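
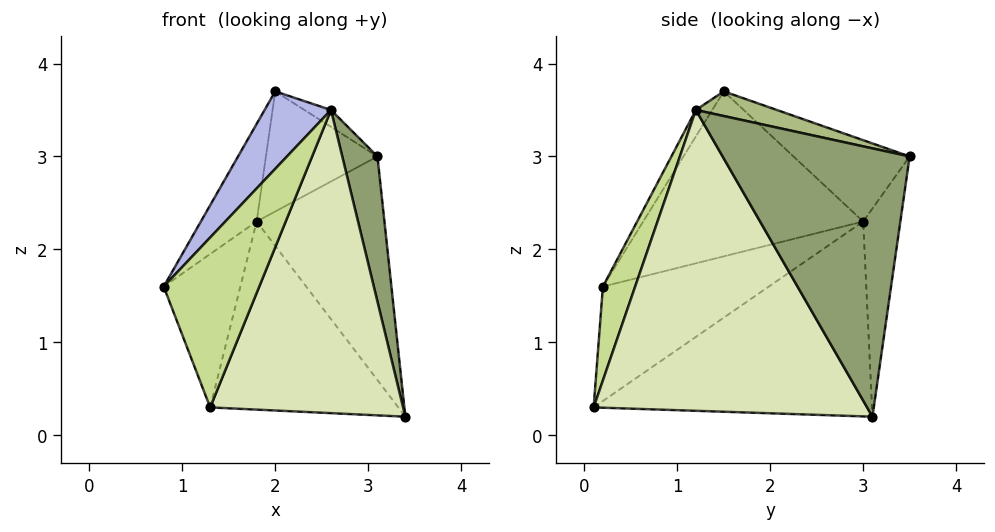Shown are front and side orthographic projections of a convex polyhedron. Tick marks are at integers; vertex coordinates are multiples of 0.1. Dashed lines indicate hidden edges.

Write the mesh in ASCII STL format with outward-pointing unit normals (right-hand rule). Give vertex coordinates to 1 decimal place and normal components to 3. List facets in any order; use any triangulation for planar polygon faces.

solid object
 facet normal -0.276 0.947 -0.165
  outer loop
   vertex 1.8 3.0 2.3
   vertex 3.1 3.5 3.0
   vertex 3.4 3.1 0.2
  endloop
 endfacet
 facet normal -0.899 0.228 0.373
  outer loop
   vertex 1.8 3.0 2.3
   vertex 0.8 0.2 1.6
   vertex 2.0 1.5 3.7
  endloop
 endfacet
 facet normal -0.551 0.529 0.645
  outer loop
   vertex 1.8 3.0 2.3
   vertex 2.0 1.5 3.7
   vertex 3.1 3.5 3.0
  endloop
 endfacet
 facet normal -0.193 -0.781 0.594
  outer loop
   vertex 2.6 1.2 3.5
   vertex 2.0 1.5 3.7
   vertex 0.8 0.2 1.6
  endloop
 endfacet
 facet normal 0.974 -0.183 0.131
  outer loop
   vertex 2.6 1.2 3.5
   vertex 3.4 3.1 0.2
   vertex 3.1 3.5 3.0
  endloop
 endfacet
 facet normal 0.368 0.121 0.922
  outer loop
   vertex 2.6 1.2 3.5
   vertex 3.1 3.5 3.0
   vertex 2.0 1.5 3.7
  endloop
 endfacet
 facet normal 0.314 -0.930 0.192
  outer loop
   vertex 1.3 0.1 0.3
   vertex 2.6 1.2 3.5
   vertex 0.8 0.2 1.6
  endloop
 endfacet
 facet normal 0.810 -0.571 -0.133
  outer loop
   vertex 1.3 0.1 0.3
   vertex 3.4 3.1 0.2
   vertex 2.6 1.2 3.5
  endloop
 endfacet
 facet normal -0.848 0.392 -0.356
  outer loop
   vertex 1.3 0.1 0.3
   vertex 0.8 0.2 1.6
   vertex 1.8 3.0 2.3
  endloop
 endfacet
 facet normal -0.709 0.479 -0.517
  outer loop
   vertex 1.3 0.1 0.3
   vertex 1.8 3.0 2.3
   vertex 3.4 3.1 0.2
  endloop
 endfacet
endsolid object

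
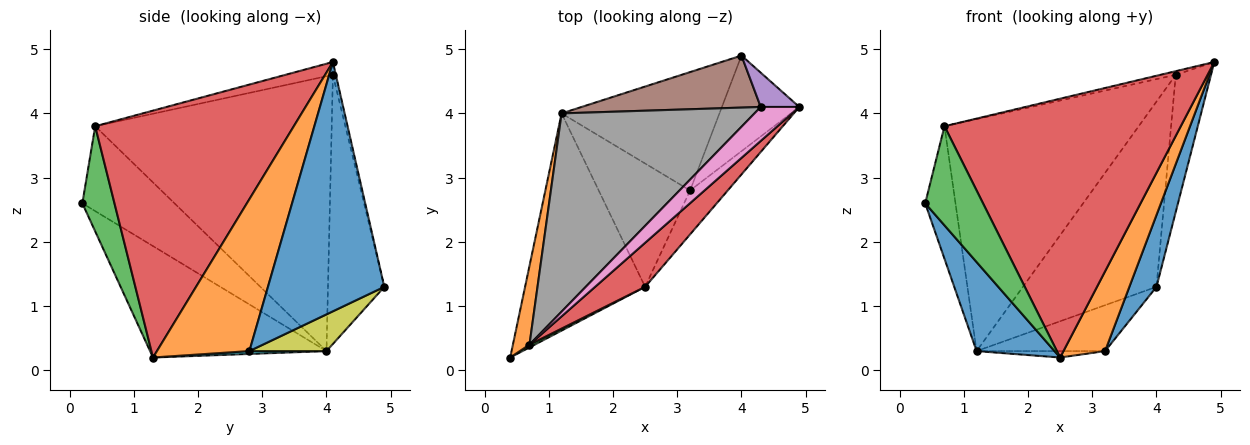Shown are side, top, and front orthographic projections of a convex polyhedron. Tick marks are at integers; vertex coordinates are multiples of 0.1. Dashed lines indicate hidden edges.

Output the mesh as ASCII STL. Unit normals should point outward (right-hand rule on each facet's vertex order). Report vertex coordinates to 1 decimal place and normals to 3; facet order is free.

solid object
 facet normal -0.652 -0.288 -0.702
  outer loop
   vertex 1.2 4.0 0.3
   vertex 2.5 1.3 0.2
   vertex 0.4 0.2 2.6
  endloop
 endfacet
 facet normal -0.934 0.307 0.182
  outer loop
   vertex 0.7 0.4 3.8
   vertex 1.2 4.0 0.3
   vertex 0.4 0.2 2.6
  endloop
 endfacet
 facet normal 0.485 -0.874 0.024
  outer loop
   vertex 0.7 0.4 3.8
   vertex 0.4 0.2 2.6
   vertex 2.5 1.3 0.2
  endloop
 endfacet
 facet normal 0.638 -0.759 0.129
  outer loop
   vertex 0.7 0.4 3.8
   vertex 2.5 1.3 0.2
   vertex 4.9 4.1 4.8
  endloop
 endfacet
 facet normal -0.081 0.967 0.242
  outer loop
   vertex 4.3 4.1 4.6
   vertex 4.9 4.1 4.8
   vertex 4.0 4.9 1.3
  endloop
 endfacet
 facet normal -0.376 0.892 0.250
  outer loop
   vertex 4.3 4.1 4.6
   vertex 4.0 4.9 1.3
   vertex 1.2 4.0 0.3
  endloop
 endfacet
 facet normal -0.315 0.102 0.944
  outer loop
   vertex 4.3 4.1 4.6
   vertex 0.7 0.4 3.8
   vertex 4.9 4.1 4.8
  endloop
 endfacet
 facet normal -0.679 0.558 0.477
  outer loop
   vertex 4.3 4.1 4.6
   vertex 1.2 4.0 0.3
   vertex 0.7 0.4 3.8
  endloop
 endfacet
 facet normal 0.212 0.353 -0.911
  outer loop
   vertex 3.2 2.8 0.3
   vertex 1.2 4.0 0.3
   vertex 4.0 4.9 1.3
  endloop
 endfacet
 facet normal 0.031 0.052 -0.998
  outer loop
   vertex 3.2 2.8 0.3
   vertex 2.5 1.3 0.2
   vertex 1.2 4.0 0.3
  endloop
 endfacet
 facet normal 0.932 -0.217 -0.289
  outer loop
   vertex 3.2 2.8 0.3
   vertex 4.0 4.9 1.3
   vertex 4.9 4.1 4.8
  endloop
 endfacet
 facet normal 0.889 -0.400 -0.220
  outer loop
   vertex 3.2 2.8 0.3
   vertex 4.9 4.1 4.8
   vertex 2.5 1.3 0.2
  endloop
 endfacet
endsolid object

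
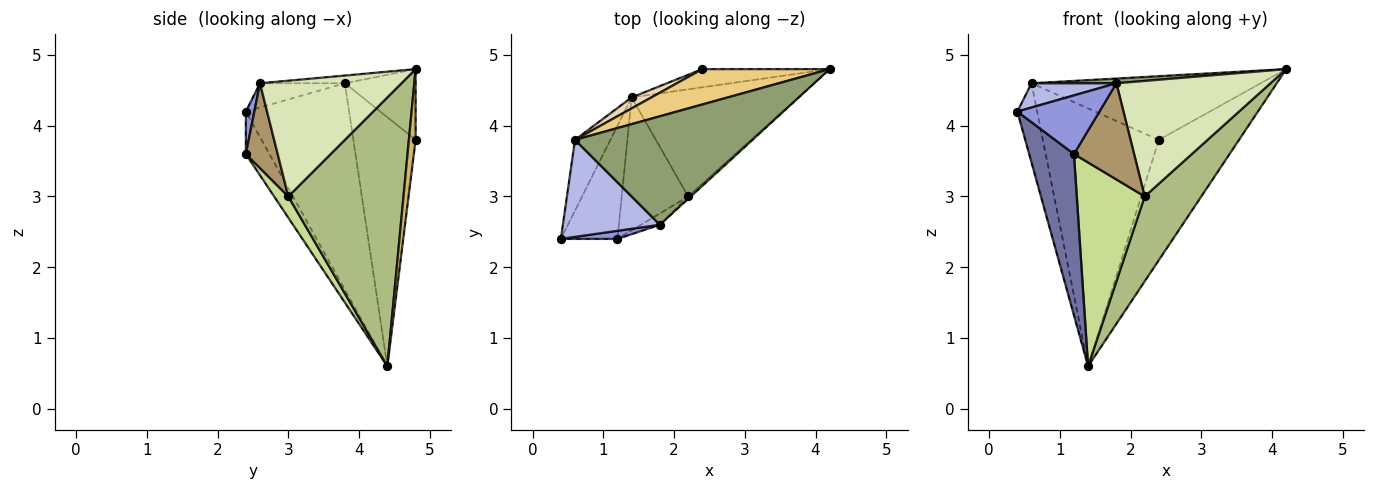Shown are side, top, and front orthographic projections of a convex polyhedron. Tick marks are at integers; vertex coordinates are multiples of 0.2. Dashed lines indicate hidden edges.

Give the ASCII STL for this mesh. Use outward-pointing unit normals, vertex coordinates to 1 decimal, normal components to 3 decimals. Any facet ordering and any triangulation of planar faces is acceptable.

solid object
 facet normal -0.396 -0.752 -0.528
  outer loop
   vertex 1.2 2.4 3.6
   vertex 0.4 2.4 4.2
   vertex 1.4 4.4 0.6
  endloop
 endfacet
 facet normal -0.969 0.186 -0.166
  outer loop
   vertex 0.6 3.8 4.6
   vertex 1.4 4.4 0.6
   vertex 0.4 2.4 4.2
  endloop
 endfacet
 facet normal 0.102 -0.985 0.136
  outer loop
   vertex 1.8 2.6 4.6
   vertex 0.4 2.4 4.2
   vertex 1.2 2.4 3.6
  endloop
 endfacet
 facet normal -0.236 -0.236 0.943
  outer loop
   vertex 1.8 2.6 4.6
   vertex 0.6 3.8 4.6
   vertex 0.4 2.4 4.2
  endloop
 endfacet
 facet normal -0.043 -0.043 0.998
  outer loop
   vertex 1.8 2.6 4.6
   vertex 4.2 4.8 4.8
   vertex 0.6 3.8 4.6
  endloop
 endfacet
 facet normal 0.784 -0.385 -0.486
  outer loop
   vertex 2.2 3.0 3.0
   vertex 1.4 4.4 0.6
   vertex 4.2 4.8 4.8
  endloop
 endfacet
 facet normal 0.172 -0.825 -0.538
  outer loop
   vertex 2.2 3.0 3.0
   vertex 1.2 2.4 3.6
   vertex 1.4 4.4 0.6
  endloop
 endfacet
 facet normal 0.676 -0.736 -0.015
  outer loop
   vertex 2.2 3.0 3.0
   vertex 4.2 4.8 4.8
   vertex 1.8 2.6 4.6
  endloop
 endfacet
 facet normal 0.465 -0.879 -0.103
  outer loop
   vertex 2.2 3.0 3.0
   vertex 1.8 2.6 4.6
   vertex 1.2 2.4 3.6
  endloop
 endfacet
 facet normal 0.083 0.985 -0.149
  outer loop
   vertex 2.4 4.8 3.8
   vertex 4.2 4.8 4.8
   vertex 1.4 4.4 0.6
  endloop
 endfacet
 facet normal -0.260 0.844 0.469
  outer loop
   vertex 2.4 4.8 3.8
   vertex 0.6 3.8 4.6
   vertex 4.2 4.8 4.8
  endloop
 endfacet
 facet normal -0.472 0.881 0.038
  outer loop
   vertex 2.4 4.8 3.8
   vertex 1.4 4.4 0.6
   vertex 0.6 3.8 4.6
  endloop
 endfacet
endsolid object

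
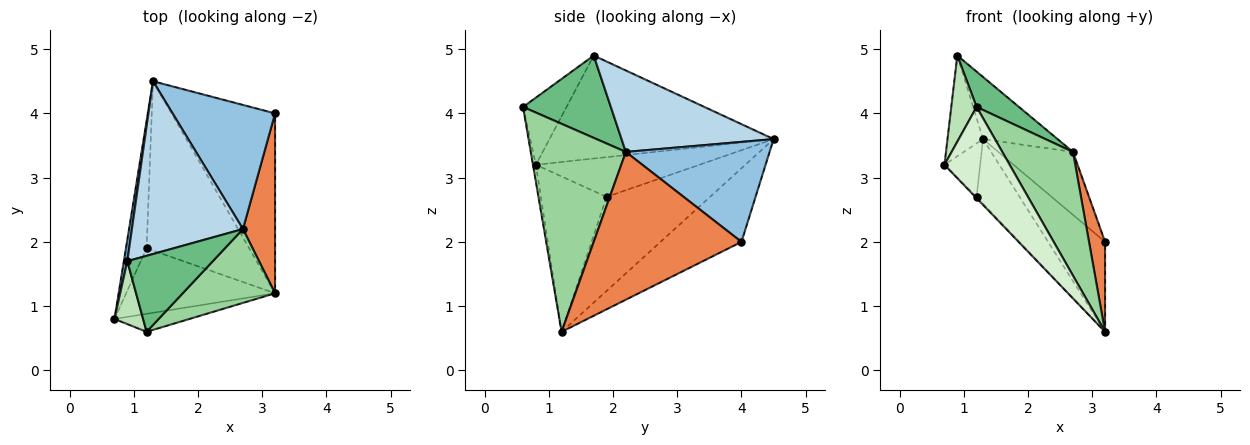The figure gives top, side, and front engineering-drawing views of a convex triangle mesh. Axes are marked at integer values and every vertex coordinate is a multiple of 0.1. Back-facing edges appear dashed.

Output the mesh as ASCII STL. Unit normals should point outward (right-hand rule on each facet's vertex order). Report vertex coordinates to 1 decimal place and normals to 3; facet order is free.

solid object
 facet normal -0.987 0.156 0.033
  outer loop
   vertex 0.9 1.7 4.9
   vertex 1.3 4.5 3.6
   vertex 0.7 0.8 3.2
  endloop
 endfacet
 facet normal 0.656 0.341 0.673
  outer loop
   vertex 2.7 2.2 3.4
   vertex 3.2 4.0 2.0
   vertex 1.3 4.5 3.6
  endloop
 endfacet
 facet normal 0.568 0.278 0.774
  outer loop
   vertex 2.7 2.2 3.4
   vertex 1.3 4.5 3.6
   vertex 0.9 1.7 4.9
  endloop
 endfacet
 facet normal -0.536 0.377 -0.755
  outer loop
   vertex 3.2 1.2 0.6
   vertex 1.3 4.5 3.6
   vertex 3.2 4.0 2.0
  endloop
 endfacet
 facet normal 0.972 -0.106 0.211
  outer loop
   vertex 3.2 1.2 0.6
   vertex 3.2 4.0 2.0
   vertex 2.7 2.2 3.4
  endloop
 endfacet
 facet normal -0.871 0.190 -0.453
  outer loop
   vertex 1.2 1.9 2.7
   vertex 0.7 0.8 3.2
   vertex 1.3 4.5 3.6
  endloop
 endfacet
 facet normal -0.722 0.014 -0.692
  outer loop
   vertex 1.2 1.9 2.7
   vertex 3.2 1.2 0.6
   vertex 0.7 0.8 3.2
  endloop
 endfacet
 facet normal -0.650 0.271 -0.710
  outer loop
   vertex 1.2 1.9 2.7
   vertex 1.3 4.5 3.6
   vertex 3.2 1.2 0.6
  endloop
 endfacet
 facet normal 0.658 -0.318 0.683
  outer loop
   vertex 1.2 0.6 4.1
   vertex 2.7 2.2 3.4
   vertex 0.9 1.7 4.9
  endloop
 endfacet
 facet normal 0.756 -0.562 0.336
  outer loop
   vertex 1.2 0.6 4.1
   vertex 3.2 1.2 0.6
   vertex 2.7 2.2 3.4
  endloop
 endfacet
 facet normal -0.811 -0.472 0.345
  outer loop
   vertex 1.2 0.6 4.1
   vertex 0.9 1.7 4.9
   vertex 0.7 0.8 3.2
  endloop
 endfacet
 facet normal -0.044 -0.980 -0.193
  outer loop
   vertex 1.2 0.6 4.1
   vertex 0.7 0.8 3.2
   vertex 3.2 1.2 0.6
  endloop
 endfacet
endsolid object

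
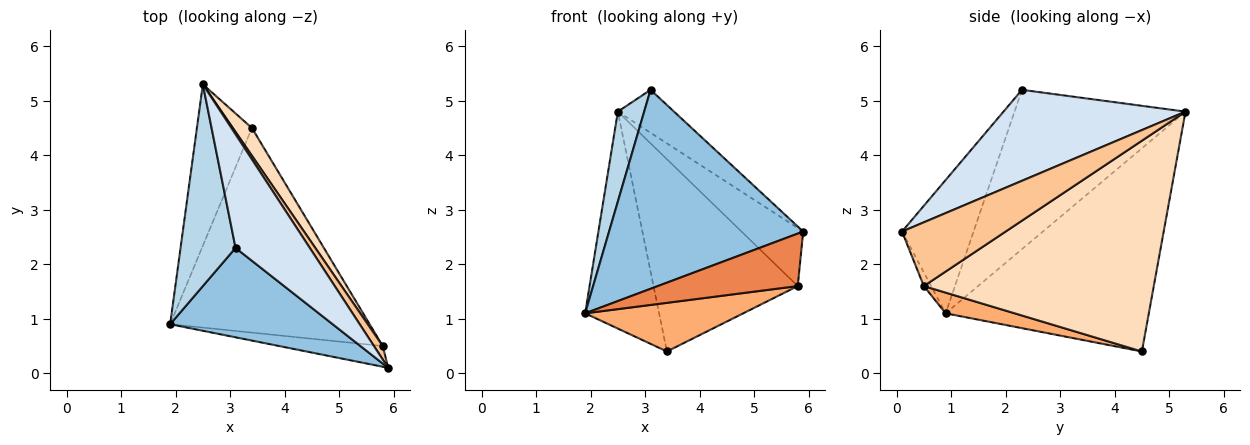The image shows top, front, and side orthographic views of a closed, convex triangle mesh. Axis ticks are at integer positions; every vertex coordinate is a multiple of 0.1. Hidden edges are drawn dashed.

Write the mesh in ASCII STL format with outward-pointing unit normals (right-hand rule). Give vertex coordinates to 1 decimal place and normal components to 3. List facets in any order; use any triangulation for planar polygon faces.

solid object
 facet normal -0.911 0.332 -0.247
  outer loop
   vertex 3.4 4.5 0.4
   vertex 1.9 0.9 1.1
   vertex 2.5 5.3 4.8
  endloop
 endfacet
 facet normal -0.319 -0.865 0.388
  outer loop
   vertex 3.1 2.3 5.2
   vertex 1.9 0.9 1.1
   vertex 5.9 0.1 2.6
  endloop
 endfacet
 facet normal -0.935 -0.144 0.323
  outer loop
   vertex 3.1 2.3 5.2
   vertex 2.5 5.3 4.8
   vertex 1.9 0.9 1.1
  endloop
 endfacet
 facet normal 0.754 0.233 0.615
  outer loop
   vertex 3.1 2.3 5.2
   vertex 5.9 0.1 2.6
   vertex 2.5 5.3 4.8
  endloop
 endfacet
 facet normal -0.048 -0.929 -0.367
  outer loop
   vertex 5.8 0.5 1.6
   vertex 5.9 0.1 2.6
   vertex 1.9 0.9 1.1
  endloop
 endfacet
 facet normal 0.100 -0.230 -0.968
  outer loop
   vertex 5.8 0.5 1.6
   vertex 1.9 0.9 1.1
   vertex 3.4 4.5 0.4
  endloop
 endfacet
 facet normal 0.853 0.508 0.118
  outer loop
   vertex 5.8 0.5 1.6
   vertex 2.5 5.3 4.8
   vertex 5.9 0.1 2.6
  endloop
 endfacet
 facet normal 0.845 0.530 0.076
  outer loop
   vertex 5.8 0.5 1.6
   vertex 3.4 4.5 0.4
   vertex 2.5 5.3 4.8
  endloop
 endfacet
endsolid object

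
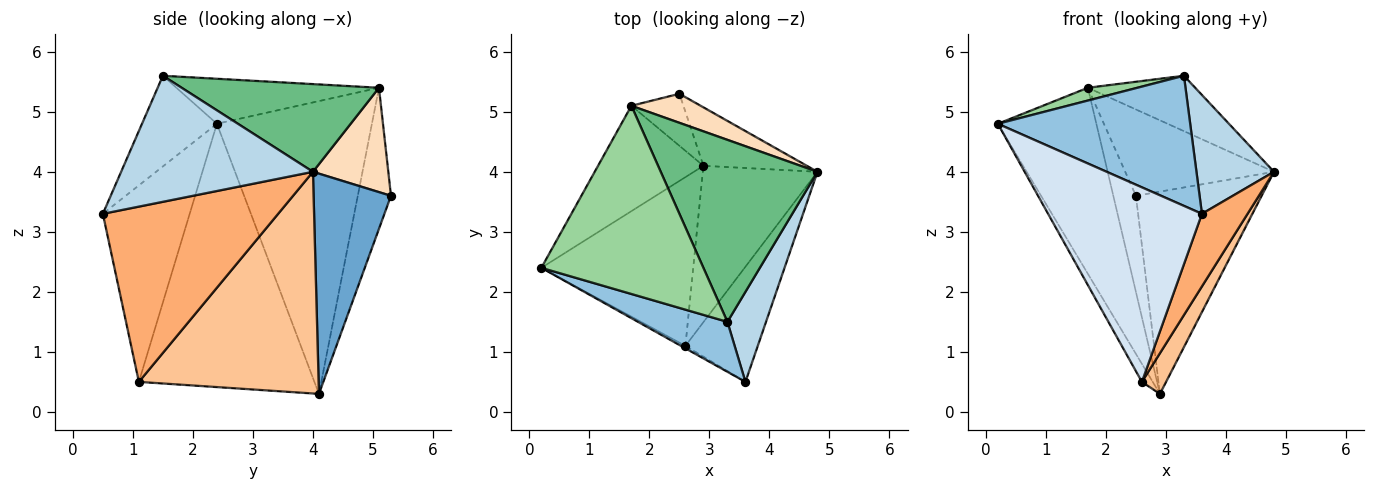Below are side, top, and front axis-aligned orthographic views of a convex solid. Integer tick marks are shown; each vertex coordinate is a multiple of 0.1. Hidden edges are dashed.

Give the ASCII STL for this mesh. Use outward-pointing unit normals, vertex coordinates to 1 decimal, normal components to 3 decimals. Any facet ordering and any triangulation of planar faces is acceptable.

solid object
 facet normal 0.509 0.827 -0.239
  outer loop
   vertex 2.5 5.3 3.6
   vertex 4.8 4.0 4.0
   vertex 2.9 4.1 0.3
  endloop
 endfacet
 facet normal -0.342 -0.877 0.337
  outer loop
   vertex 3.3 1.5 5.6
   vertex 0.2 2.4 4.8
   vertex 3.6 0.5 3.3
  endloop
 endfacet
 facet normal 0.892 -0.360 0.273
  outer loop
   vertex 3.3 1.5 5.6
   vertex 3.6 0.5 3.3
   vertex 4.8 4.0 4.0
  endloop
 endfacet
 facet normal -0.492 -0.871 -0.011
  outer loop
   vertex 2.6 1.1 0.5
   vertex 3.6 0.5 3.3
   vertex 0.2 2.4 4.8
  endloop
 endfacet
 facet normal -0.865 0.053 -0.499
  outer loop
   vertex 2.6 1.1 0.5
   vertex 0.2 2.4 4.8
   vertex 2.9 4.1 0.3
  endloop
 endfacet
 facet normal 0.899 -0.234 -0.371
  outer loop
   vertex 2.6 1.1 0.5
   vertex 4.8 4.0 4.0
   vertex 3.6 0.5 3.3
  endloop
 endfacet
 facet normal 0.882 -0.119 -0.456
  outer loop
   vertex 2.6 1.1 0.5
   vertex 2.9 4.1 0.3
   vertex 4.8 4.0 4.0
  endloop
 endfacet
 facet normal 0.433 0.854 0.287
  outer loop
   vertex 1.7 5.1 5.4
   vertex 4.8 4.0 4.0
   vertex 2.5 5.3 3.6
  endloop
 endfacet
 facet normal 0.472 0.257 0.843
  outer loop
   vertex 1.7 5.1 5.4
   vertex 3.3 1.5 5.6
   vertex 4.8 4.0 4.0
  endloop
 endfacet
 facet normal -0.267 -0.065 0.961
  outer loop
   vertex 1.7 5.1 5.4
   vertex 0.2 2.4 4.8
   vertex 3.3 1.5 5.6
  endloop
 endfacet
 facet normal -0.808 0.513 -0.291
  outer loop
   vertex 1.7 5.1 5.4
   vertex 2.9 4.1 0.3
   vertex 0.2 2.4 4.8
  endloop
 endfacet
 facet normal -0.791 0.538 -0.292
  outer loop
   vertex 1.7 5.1 5.4
   vertex 2.5 5.3 3.6
   vertex 2.9 4.1 0.3
  endloop
 endfacet
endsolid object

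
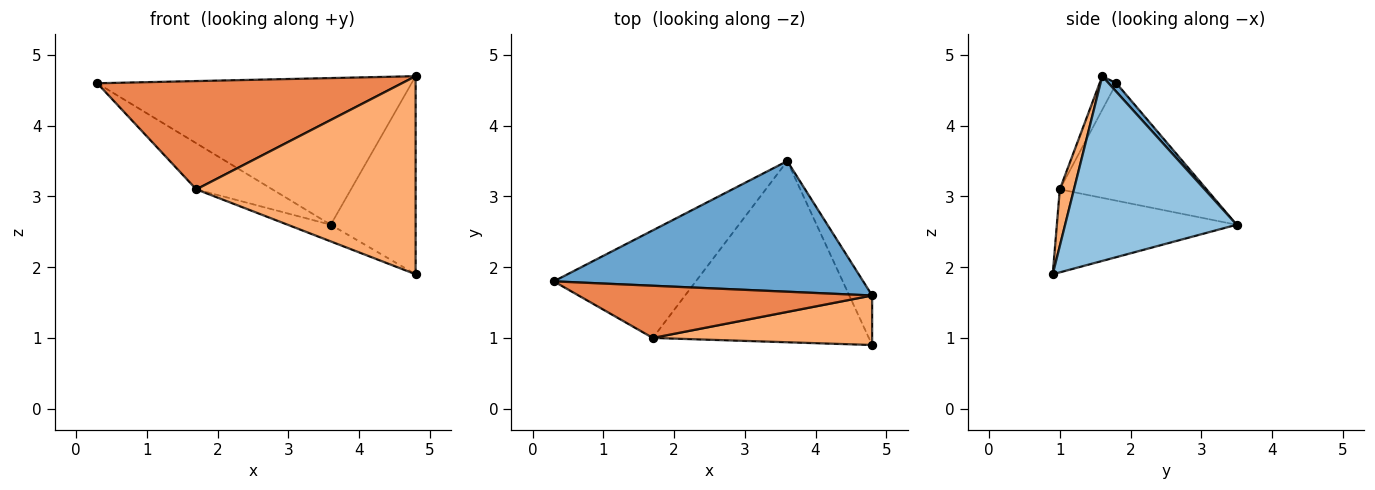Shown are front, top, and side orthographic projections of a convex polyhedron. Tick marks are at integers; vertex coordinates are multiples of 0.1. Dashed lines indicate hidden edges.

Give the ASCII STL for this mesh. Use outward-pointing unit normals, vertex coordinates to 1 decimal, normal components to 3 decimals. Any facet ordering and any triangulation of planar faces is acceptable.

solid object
 facet normal 0.018 0.747 0.665
  outer loop
   vertex 4.8 1.6 4.7
   vertex 3.6 3.5 2.6
   vertex 0.3 1.8 4.6
  endloop
 endfacet
 facet normal 0.891 0.441 -0.110
  outer loop
   vertex 4.8 1.6 4.7
   vertex 4.8 0.9 1.9
   vertex 3.6 3.5 2.6
  endloop
 endfacet
 facet normal -0.605 0.313 -0.732
  outer loop
   vertex 1.7 1.0 3.1
   vertex 0.3 1.8 4.6
   vertex 3.6 3.5 2.6
  endloop
 endfacet
 facet normal -0.357 0.086 -0.930
  outer loop
   vertex 1.7 1.0 3.1
   vertex 3.6 3.5 2.6
   vertex 4.8 0.9 1.9
  endloop
 endfacet
 facet normal -0.050 -0.900 0.434
  outer loop
   vertex 1.7 1.0 3.1
   vertex 4.8 1.6 4.7
   vertex 0.3 1.8 4.6
  endloop
 endfacet
 facet normal 0.062 -0.968 0.242
  outer loop
   vertex 1.7 1.0 3.1
   vertex 4.8 0.9 1.9
   vertex 4.8 1.6 4.7
  endloop
 endfacet
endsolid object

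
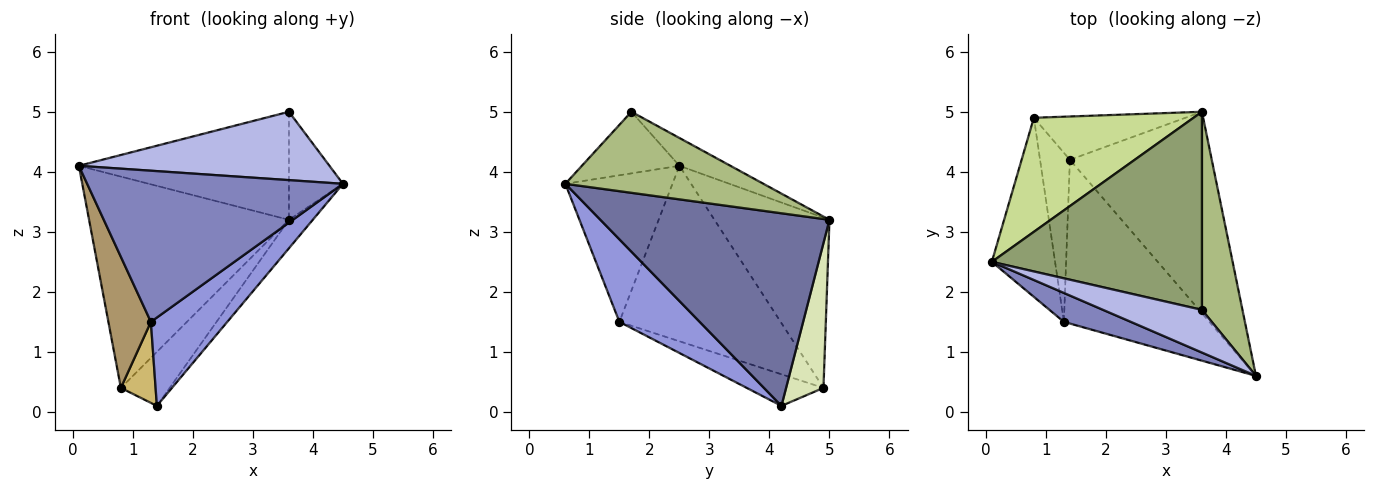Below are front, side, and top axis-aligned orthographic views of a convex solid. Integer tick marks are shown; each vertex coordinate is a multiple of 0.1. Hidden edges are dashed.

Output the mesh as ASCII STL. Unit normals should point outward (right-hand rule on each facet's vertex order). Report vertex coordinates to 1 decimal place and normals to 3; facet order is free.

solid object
 facet normal 0.802 0.084 -0.591
  outer loop
   vertex 1.4 4.2 0.1
   vertex 3.6 5.0 3.2
   vertex 4.5 0.6 3.8
  endloop
 endfacet
 facet normal -0.380 -0.908 0.174
  outer loop
   vertex 1.3 1.5 1.5
   vertex 4.5 0.6 3.8
   vertex 0.1 2.5 4.1
  endloop
 endfacet
 facet normal 0.447 -0.425 -0.787
  outer loop
   vertex 1.3 1.5 1.5
   vertex 1.4 4.2 0.1
   vertex 4.5 0.6 3.8
  endloop
 endfacet
 facet normal -0.313 -0.805 0.503
  outer loop
   vertex 3.6 1.7 5.0
   vertex 0.1 2.5 4.1
   vertex 4.5 0.6 3.8
  endloop
 endfacet
 facet normal -0.116 0.476 0.872
  outer loop
   vertex 3.6 1.7 5.0
   vertex 3.6 5.0 3.2
   vertex 0.1 2.5 4.1
  endloop
 endfacet
 facet normal 0.869 0.237 0.434
  outer loop
   vertex 3.6 1.7 5.0
   vertex 4.5 0.6 3.8
   vertex 3.6 5.0 3.2
  endloop
 endfacet
 facet normal -0.452 0.785 0.424
  outer loop
   vertex 0.8 4.9 0.4
   vertex 0.1 2.5 4.1
   vertex 3.6 5.0 3.2
  endloop
 endfacet
 facet normal 0.513 0.670 -0.537
  outer loop
   vertex 0.8 4.9 0.4
   vertex 3.6 5.0 3.2
   vertex 1.4 4.2 0.1
  endloop
 endfacet
 facet normal -0.913 -0.241 -0.329
  outer loop
   vertex 0.8 4.9 0.4
   vertex 1.3 1.5 1.5
   vertex 0.1 2.5 4.1
  endloop
 endfacet
 facet normal -0.691 -0.313 -0.652
  outer loop
   vertex 0.8 4.9 0.4
   vertex 1.4 4.2 0.1
   vertex 1.3 1.5 1.5
  endloop
 endfacet
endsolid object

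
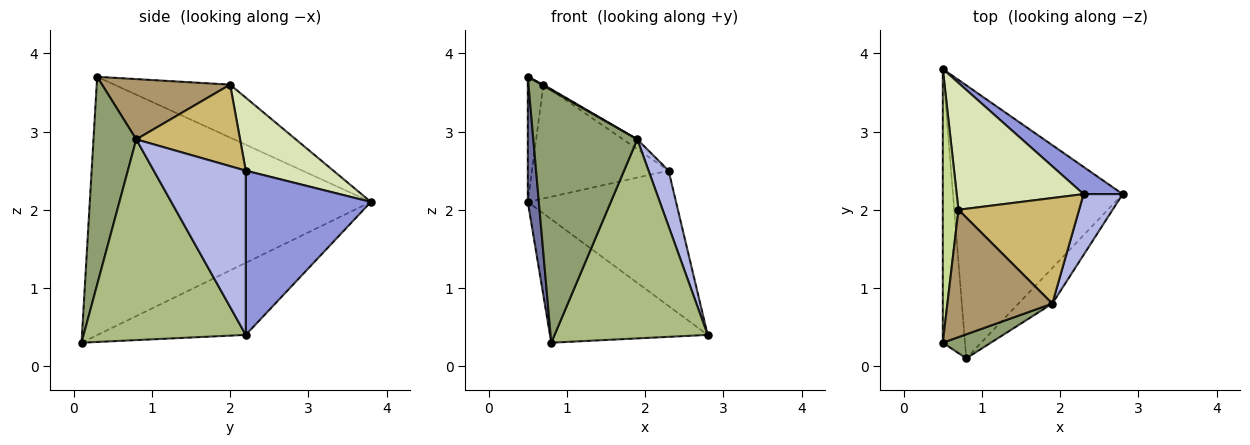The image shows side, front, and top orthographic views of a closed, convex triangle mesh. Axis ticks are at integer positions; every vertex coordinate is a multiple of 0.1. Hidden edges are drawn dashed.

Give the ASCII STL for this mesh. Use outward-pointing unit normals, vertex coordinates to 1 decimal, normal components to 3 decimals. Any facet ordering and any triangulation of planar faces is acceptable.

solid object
 facet normal -0.996 -0.039 -0.086
  outer loop
   vertex 0.8 0.1 0.3
   vertex 0.5 0.3 3.7
   vertex 0.5 3.8 2.1
  endloop
 endfacet
 facet normal -0.361 0.384 -0.850
  outer loop
   vertex 0.8 0.1 0.3
   vertex 0.5 3.8 2.1
   vertex 2.8 2.2 0.4
  endloop
 endfacet
 facet normal 0.638 0.755 0.152
  outer loop
   vertex 2.3 2.2 2.5
   vertex 2.8 2.2 0.4
   vertex 0.5 3.8 2.1
  endloop
 endfacet
 facet normal 0.952 -0.207 0.227
  outer loop
   vertex 1.9 0.8 2.9
   vertex 2.8 2.2 0.4
   vertex 2.3 2.2 2.5
  endloop
 endfacet
 facet normal 0.379 -0.921 0.088
  outer loop
   vertex 1.9 0.8 2.9
   vertex 0.5 0.3 3.7
   vertex 0.8 0.1 0.3
  endloop
 endfacet
 facet normal 0.722 -0.681 -0.122
  outer loop
   vertex 1.9 0.8 2.9
   vertex 0.8 0.1 0.3
   vertex 2.8 2.2 0.4
  endloop
 endfacet
 facet normal -0.951 0.128 0.281
  outer loop
   vertex 0.7 2.0 3.6
   vertex 0.5 3.8 2.1
   vertex 0.5 0.3 3.7
  endloop
 endfacet
 facet normal 0.394 0.614 0.684
  outer loop
   vertex 0.7 2.0 3.6
   vertex 2.3 2.2 2.5
   vertex 0.5 3.8 2.1
  endloop
 endfacet
 facet normal 0.498 -0.008 0.867
  outer loop
   vertex 0.7 2.0 3.6
   vertex 0.5 0.3 3.7
   vertex 1.9 0.8 2.9
  endloop
 endfacet
 facet normal 0.558 0.076 0.826
  outer loop
   vertex 0.7 2.0 3.6
   vertex 1.9 0.8 2.9
   vertex 2.3 2.2 2.5
  endloop
 endfacet
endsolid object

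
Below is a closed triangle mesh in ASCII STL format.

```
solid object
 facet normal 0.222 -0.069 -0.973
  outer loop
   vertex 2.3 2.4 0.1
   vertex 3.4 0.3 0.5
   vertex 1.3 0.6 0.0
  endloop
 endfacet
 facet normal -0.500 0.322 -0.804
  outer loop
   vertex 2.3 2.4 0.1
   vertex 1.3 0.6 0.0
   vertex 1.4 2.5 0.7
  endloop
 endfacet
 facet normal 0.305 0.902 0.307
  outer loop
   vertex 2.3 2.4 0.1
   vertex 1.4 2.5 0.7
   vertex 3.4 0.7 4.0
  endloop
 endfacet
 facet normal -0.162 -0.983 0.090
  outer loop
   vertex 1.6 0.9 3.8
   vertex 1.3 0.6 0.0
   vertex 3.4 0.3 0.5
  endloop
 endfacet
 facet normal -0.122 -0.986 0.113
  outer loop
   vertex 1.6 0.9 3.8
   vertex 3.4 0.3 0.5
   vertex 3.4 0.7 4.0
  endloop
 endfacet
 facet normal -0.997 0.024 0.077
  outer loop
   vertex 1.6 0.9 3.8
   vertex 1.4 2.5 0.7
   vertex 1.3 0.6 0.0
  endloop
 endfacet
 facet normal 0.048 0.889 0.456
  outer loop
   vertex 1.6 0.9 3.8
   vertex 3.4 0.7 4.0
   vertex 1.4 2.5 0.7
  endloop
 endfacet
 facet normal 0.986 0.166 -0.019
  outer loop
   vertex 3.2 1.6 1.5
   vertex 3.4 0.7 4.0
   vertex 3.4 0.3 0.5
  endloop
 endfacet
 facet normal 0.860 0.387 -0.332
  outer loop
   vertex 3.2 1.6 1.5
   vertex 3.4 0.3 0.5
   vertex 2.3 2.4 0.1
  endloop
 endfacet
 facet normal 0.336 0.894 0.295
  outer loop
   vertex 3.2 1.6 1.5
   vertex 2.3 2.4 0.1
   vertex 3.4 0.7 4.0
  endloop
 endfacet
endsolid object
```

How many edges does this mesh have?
15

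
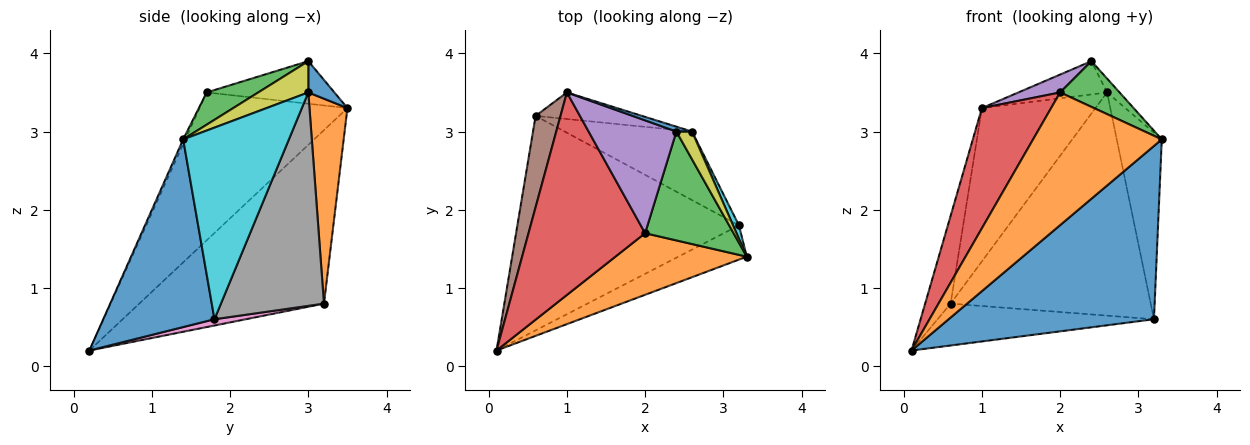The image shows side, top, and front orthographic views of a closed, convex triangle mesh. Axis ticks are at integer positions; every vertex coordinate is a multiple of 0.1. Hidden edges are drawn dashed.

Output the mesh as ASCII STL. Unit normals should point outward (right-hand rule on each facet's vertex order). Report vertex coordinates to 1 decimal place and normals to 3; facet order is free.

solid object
 facet normal 0.469 -0.866 -0.171
  outer loop
   vertex 3.2 1.8 0.6
   vertex 3.3 1.4 2.9
   vertex 0.1 0.2 0.2
  endloop
 endfacet
 facet normal -0.015 -0.907 0.421
  outer loop
   vertex 2.0 1.7 3.5
   vertex 0.1 0.2 0.2
   vertex 3.3 1.4 2.9
  endloop
 endfacet
 facet normal 0.319 -0.367 0.874
  outer loop
   vertex 2.0 1.7 3.5
   vertex 3.3 1.4 2.9
   vertex 2.4 3.0 3.9
  endloop
 endfacet
 facet normal -0.737 -0.345 0.581
  outer loop
   vertex 2.0 1.7 3.5
   vertex 1.0 3.5 3.3
   vertex 0.1 0.2 0.2
  endloop
 endfacet
 facet normal -0.432 -0.141 0.891
  outer loop
   vertex 2.0 1.7 3.5
   vertex 2.4 3.0 3.9
   vertex 1.0 3.5 3.3
  endloop
 endfacet
 facet normal -0.981 0.135 0.141
  outer loop
   vertex 0.6 3.2 0.8
   vertex 0.1 0.2 0.2
   vertex 1.0 3.5 3.3
  endloop
 endfacet
 facet normal 0.028 0.192 -0.981
  outer loop
   vertex 0.6 3.2 0.8
   vertex 3.2 1.8 0.6
   vertex 0.1 0.2 0.2
  endloop
 endfacet
 facet normal 0.442 0.858 -0.264
  outer loop
   vertex 2.6 3.0 3.5
   vertex 3.2 1.8 0.6
   vertex 0.6 3.2 0.8
  endloop
 endfacet
 facet normal 0.873 0.218 0.436
  outer loop
   vertex 2.6 3.0 3.5
   vertex 2.4 3.0 3.9
   vertex 3.3 1.4 2.9
  endloop
 endfacet
 facet normal 0.920 0.392 0.028
  outer loop
   vertex 2.6 3.0 3.5
   vertex 3.3 1.4 2.9
   vertex 3.2 1.8 0.6
  endloop
 endfacet
 facet normal 0.279 0.950 0.140
  outer loop
   vertex 2.6 3.0 3.5
   vertex 1.0 3.5 3.3
   vertex 2.4 3.0 3.9
  endloop
 endfacet
 facet normal 0.313 0.936 -0.162
  outer loop
   vertex 2.6 3.0 3.5
   vertex 0.6 3.2 0.8
   vertex 1.0 3.5 3.3
  endloop
 endfacet
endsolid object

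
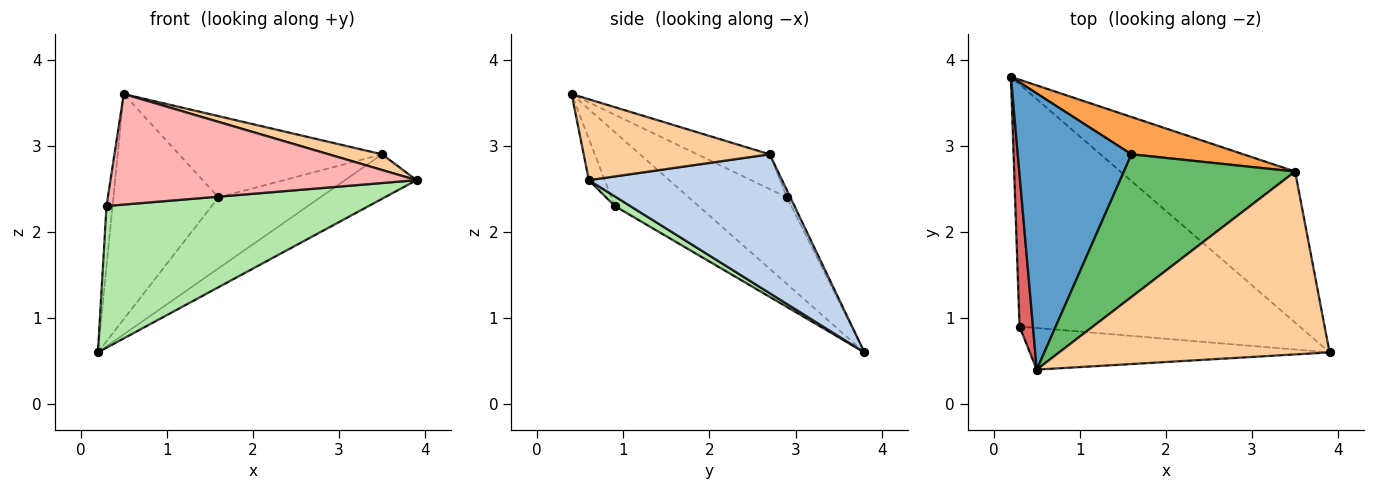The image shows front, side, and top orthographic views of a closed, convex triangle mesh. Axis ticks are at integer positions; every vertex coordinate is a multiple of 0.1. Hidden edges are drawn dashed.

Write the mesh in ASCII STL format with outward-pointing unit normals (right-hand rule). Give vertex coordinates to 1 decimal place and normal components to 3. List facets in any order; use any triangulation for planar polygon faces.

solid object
 facet normal -0.508 0.544 0.667
  outer loop
   vertex 1.6 2.9 2.4
   vertex 0.2 3.8 0.6
   vertex 0.5 0.4 3.6
  endloop
 endfacet
 facet normal 0.606 0.224 -0.763
  outer loop
   vertex 3.5 2.7 2.9
   vertex 3.9 0.6 2.6
   vertex 0.2 3.8 0.6
  endloop
 endfacet
 facet normal -0.029 0.885 0.465
  outer loop
   vertex 3.5 2.7 2.9
   vertex 0.2 3.8 0.6
   vertex 1.6 2.9 2.4
  endloop
 endfacet
 facet normal 0.286 -0.082 0.955
  outer loop
   vertex 3.5 2.7 2.9
   vertex 0.5 0.4 3.6
   vertex 3.9 0.6 2.6
  endloop
 endfacet
 facet normal -0.174 0.487 0.856
  outer loop
   vertex 3.5 2.7 2.9
   vertex 1.6 2.9 2.4
   vertex 0.5 0.4 3.6
  endloop
 endfacet
 facet normal 0.030 -0.505 -0.863
  outer loop
   vertex 0.3 0.9 2.3
   vertex 0.2 3.8 0.6
   vertex 3.9 0.6 2.6
  endloop
 endfacet
 facet normal -0.981 0.071 0.178
  outer loop
   vertex 0.3 0.9 2.3
   vertex 0.5 0.4 3.6
   vertex 0.2 3.8 0.6
  endloop
 endfacet
 facet normal -0.049 -0.935 -0.352
  outer loop
   vertex 0.3 0.9 2.3
   vertex 3.9 0.6 2.6
   vertex 0.5 0.4 3.6
  endloop
 endfacet
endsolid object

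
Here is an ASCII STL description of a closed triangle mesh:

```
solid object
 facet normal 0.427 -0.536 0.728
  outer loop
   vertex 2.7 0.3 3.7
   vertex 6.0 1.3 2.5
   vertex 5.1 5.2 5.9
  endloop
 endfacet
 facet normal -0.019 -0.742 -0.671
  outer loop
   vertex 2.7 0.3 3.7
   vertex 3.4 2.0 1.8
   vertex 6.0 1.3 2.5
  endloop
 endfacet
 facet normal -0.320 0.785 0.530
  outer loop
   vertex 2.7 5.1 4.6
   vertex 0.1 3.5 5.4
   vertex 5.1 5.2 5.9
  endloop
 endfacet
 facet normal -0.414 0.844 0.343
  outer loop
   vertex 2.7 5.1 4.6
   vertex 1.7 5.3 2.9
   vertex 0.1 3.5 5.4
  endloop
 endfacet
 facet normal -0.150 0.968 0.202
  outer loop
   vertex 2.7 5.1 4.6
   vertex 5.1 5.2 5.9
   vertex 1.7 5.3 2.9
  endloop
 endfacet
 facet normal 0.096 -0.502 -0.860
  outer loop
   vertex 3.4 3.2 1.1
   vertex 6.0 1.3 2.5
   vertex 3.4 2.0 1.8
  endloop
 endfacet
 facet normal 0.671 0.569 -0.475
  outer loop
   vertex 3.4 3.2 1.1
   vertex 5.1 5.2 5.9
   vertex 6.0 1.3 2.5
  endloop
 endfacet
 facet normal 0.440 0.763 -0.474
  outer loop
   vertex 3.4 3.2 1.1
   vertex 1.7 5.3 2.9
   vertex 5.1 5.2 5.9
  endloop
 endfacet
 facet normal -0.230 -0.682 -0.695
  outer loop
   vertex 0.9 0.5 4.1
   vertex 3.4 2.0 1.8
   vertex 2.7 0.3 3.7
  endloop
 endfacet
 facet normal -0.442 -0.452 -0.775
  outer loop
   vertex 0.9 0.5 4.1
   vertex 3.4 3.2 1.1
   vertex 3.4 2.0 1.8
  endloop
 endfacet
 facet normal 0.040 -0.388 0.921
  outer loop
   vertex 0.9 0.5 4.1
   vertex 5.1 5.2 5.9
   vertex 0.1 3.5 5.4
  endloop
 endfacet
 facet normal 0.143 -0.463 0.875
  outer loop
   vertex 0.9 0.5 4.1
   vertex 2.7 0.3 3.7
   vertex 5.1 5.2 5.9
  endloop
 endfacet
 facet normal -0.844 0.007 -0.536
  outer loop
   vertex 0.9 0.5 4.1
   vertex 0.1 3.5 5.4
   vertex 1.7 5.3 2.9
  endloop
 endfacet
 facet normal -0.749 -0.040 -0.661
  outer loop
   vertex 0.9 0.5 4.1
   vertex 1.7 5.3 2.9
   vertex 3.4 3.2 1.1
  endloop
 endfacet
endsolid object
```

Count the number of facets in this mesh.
14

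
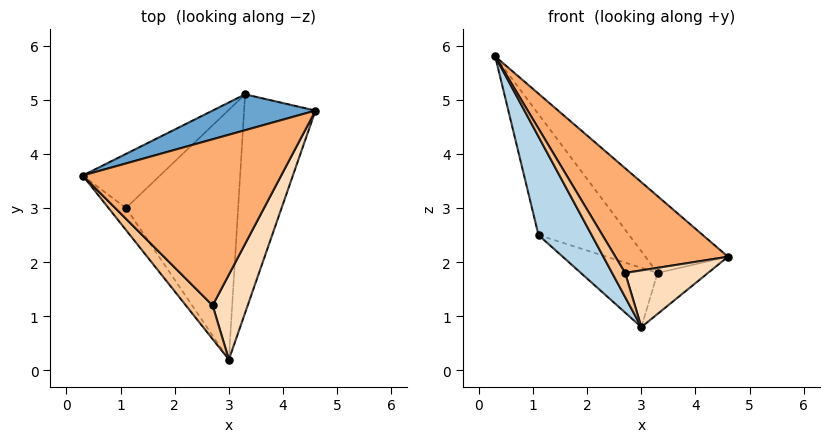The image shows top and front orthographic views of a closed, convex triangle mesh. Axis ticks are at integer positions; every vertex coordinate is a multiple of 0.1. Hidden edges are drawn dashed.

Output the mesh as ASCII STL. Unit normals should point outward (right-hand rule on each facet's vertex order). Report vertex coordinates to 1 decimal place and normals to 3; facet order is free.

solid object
 facet normal 0.111 0.900 0.421
  outer loop
   vertex 3.3 5.1 1.8
   vertex 0.3 3.6 5.8
   vertex 4.6 4.8 2.1
  endloop
 endfacet
 facet normal 0.260 0.178 -0.949
  outer loop
   vertex 3.3 5.1 1.8
   vertex 4.6 4.8 2.1
   vertex 3.0 0.2 0.8
  endloop
 endfacet
 facet normal -0.853 -0.509 -0.114
  outer loop
   vertex 1.1 3.0 2.5
   vertex 3.0 0.2 0.8
   vertex 0.3 3.6 5.8
  endloop
 endfacet
 facet normal -0.708 0.645 -0.289
  outer loop
   vertex 1.1 3.0 2.5
   vertex 0.3 3.6 5.8
   vertex 3.3 5.1 1.8
  endloop
 endfacet
 facet normal -0.468 0.204 -0.860
  outer loop
   vertex 1.1 3.0 2.5
   vertex 3.3 5.1 1.8
   vertex 3.0 0.2 0.8
  endloop
 endfacet
 facet normal 0.659 -0.401 0.636
  outer loop
   vertex 2.7 1.2 1.8
   vertex 4.6 4.8 2.1
   vertex 0.3 3.6 5.8
  endloop
 endfacet
 facet normal 0.613 -0.459 0.643
  outer loop
   vertex 2.7 1.2 1.8
   vertex 0.3 3.6 5.8
   vertex 3.0 0.2 0.8
  endloop
 endfacet
 facet normal 0.677 -0.409 0.612
  outer loop
   vertex 2.7 1.2 1.8
   vertex 3.0 0.2 0.8
   vertex 4.6 4.8 2.1
  endloop
 endfacet
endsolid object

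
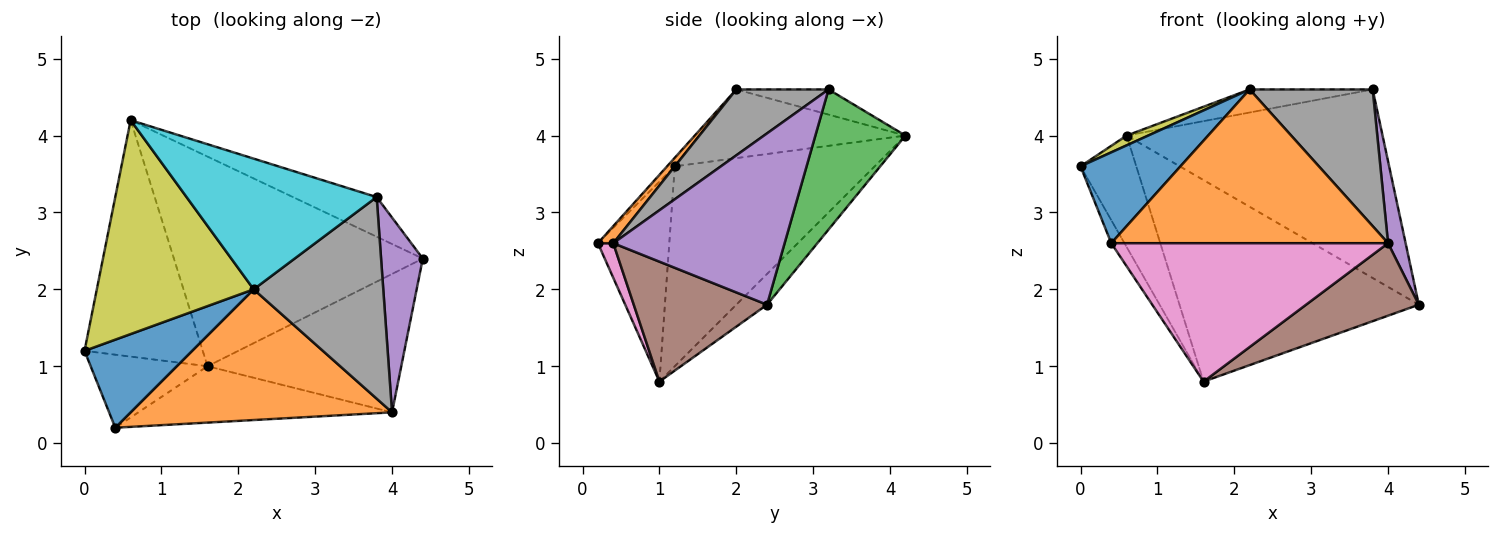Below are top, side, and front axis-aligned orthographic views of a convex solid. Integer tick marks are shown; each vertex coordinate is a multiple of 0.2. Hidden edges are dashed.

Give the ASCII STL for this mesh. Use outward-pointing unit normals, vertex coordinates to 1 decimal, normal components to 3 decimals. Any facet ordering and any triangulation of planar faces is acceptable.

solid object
 facet normal -0.837 0.233 -0.495
  outer loop
   vertex 1.6 1.0 0.8
   vertex 0.0 1.2 3.6
   vertex 0.6 4.2 4.0
  endloop
 endfacet
 facet normal -0.089 0.690 -0.718
  outer loop
   vertex 1.6 1.0 0.8
   vertex 0.6 4.2 4.0
   vertex 4.4 2.4 1.8
  endloop
 endfacet
 facet normal 0.326 0.925 -0.195
  outer loop
   vertex 3.8 3.2 4.6
   vertex 4.4 2.4 1.8
   vertex 0.6 4.2 4.0
  endloop
 endfacet
 facet normal -0.853 0.157 -0.498
  outer loop
   vertex 0.4 0.2 2.6
   vertex 0.0 1.2 3.6
   vertex 1.6 1.0 0.8
  endloop
 endfacet
 facet normal 0.967 -0.099 0.236
  outer loop
   vertex 4.0 0.4 2.6
   vertex 4.4 2.4 1.8
   vertex 3.8 3.2 4.6
  endloop
 endfacet
 facet normal 0.481 -0.407 -0.777
  outer loop
   vertex 4.0 0.4 2.6
   vertex 1.6 1.0 0.8
   vertex 4.4 2.4 1.8
  endloop
 endfacet
 facet normal 0.051 -0.925 -0.377
  outer loop
   vertex 4.0 0.4 2.6
   vertex 0.4 0.2 2.6
   vertex 1.6 1.0 0.8
  endloop
 endfacet
 facet normal 0.388 -0.517 0.763
  outer loop
   vertex 2.2 2.0 4.6
   vertex 4.0 0.4 2.6
   vertex 3.8 3.2 4.6
  endloop
 endfacet
 facet normal -0.401 -0.042 0.915
  outer loop
   vertex 2.2 2.0 4.6
   vertex 0.6 4.2 4.0
   vertex 0.0 1.2 3.6
  endloop
 endfacet
 facet normal -0.129 0.172 0.977
  outer loop
   vertex 2.2 2.0 4.6
   vertex 3.8 3.2 4.6
   vertex 0.6 4.2 4.0
  endloop
 endfacet
 facet normal -0.055 -0.717 0.695
  outer loop
   vertex 2.2 2.0 4.6
   vertex 0.0 1.2 3.6
   vertex 0.4 0.2 2.6
  endloop
 endfacet
 facet normal 0.042 -0.761 0.647
  outer loop
   vertex 2.2 2.0 4.6
   vertex 0.4 0.2 2.6
   vertex 4.0 0.4 2.6
  endloop
 endfacet
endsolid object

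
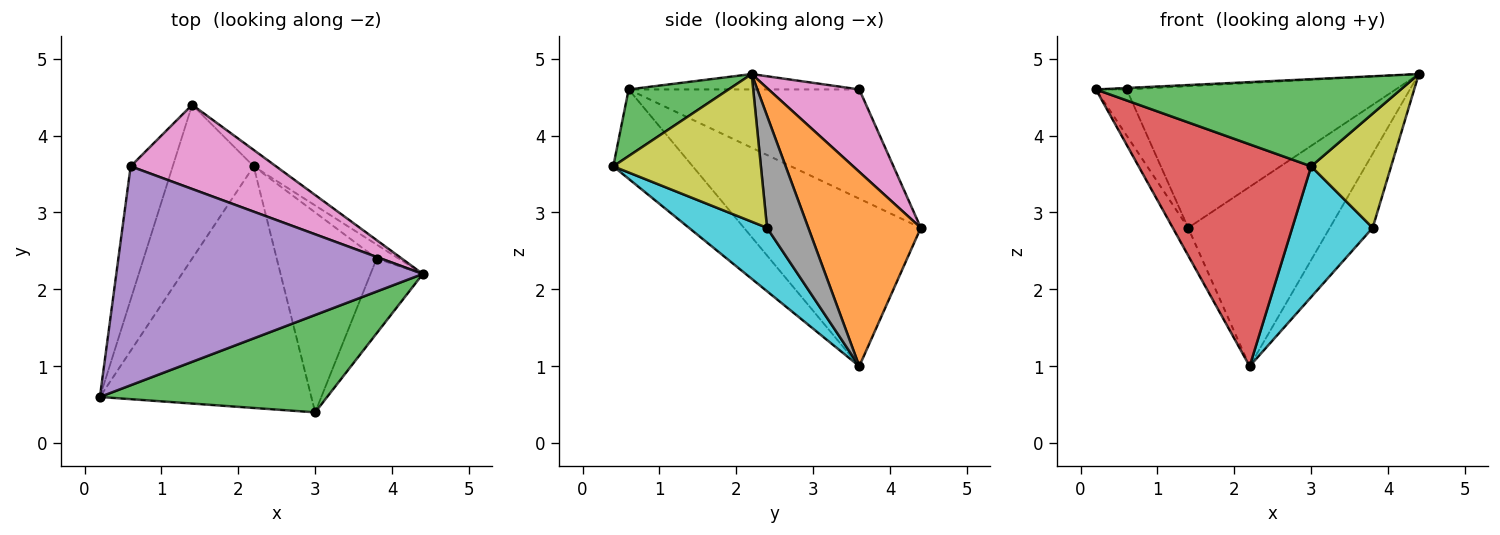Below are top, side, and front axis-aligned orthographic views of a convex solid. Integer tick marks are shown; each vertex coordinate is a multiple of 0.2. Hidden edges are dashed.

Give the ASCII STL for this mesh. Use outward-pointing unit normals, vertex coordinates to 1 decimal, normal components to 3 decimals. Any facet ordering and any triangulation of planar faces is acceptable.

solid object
 facet normal -0.898 0.078 -0.434
  outer loop
   vertex 2.2 3.6 1.0
   vertex 0.2 0.6 4.6
   vertex 1.4 4.4 2.8
  endloop
 endfacet
 facet normal 0.620 0.781 -0.071
  outer loop
   vertex 2.2 3.6 1.0
   vertex 1.4 4.4 2.8
   vertex 4.4 2.2 4.8
  endloop
 endfacet
 facet normal 0.213 -0.651 0.728
  outer loop
   vertex 3.0 0.4 3.6
   vertex 4.4 2.2 4.8
   vertex 0.2 0.6 4.6
  endloop
 endfacet
 facet normal -0.297 -0.646 -0.703
  outer loop
   vertex 3.0 0.4 3.6
   vertex 0.2 0.6 4.6
   vertex 2.2 3.6 1.0
  endloop
 endfacet
 facet normal -0.050 0.007 0.999
  outer loop
   vertex 0.6 3.6 4.6
   vertex 0.2 0.6 4.6
   vertex 4.4 2.2 4.8
  endloop
 endfacet
 facet normal -0.926 0.123 -0.357
  outer loop
   vertex 0.6 3.6 4.6
   vertex 1.4 4.4 2.8
   vertex 0.2 0.6 4.6
  endloop
 endfacet
 facet normal 0.278 0.826 0.491
  outer loop
   vertex 0.6 3.6 4.6
   vertex 4.4 2.2 4.8
   vertex 1.4 4.4 2.8
  endloop
 endfacet
 facet normal 0.687 0.714 -0.135
  outer loop
   vertex 3.8 2.4 2.8
   vertex 2.2 3.6 1.0
   vertex 4.4 2.2 4.8
  endloop
 endfacet
 facet normal 0.840 -0.455 -0.297
  outer loop
   vertex 3.8 2.4 2.8
   vertex 4.4 2.2 4.8
   vertex 3.0 0.4 3.6
  endloop
 endfacet
 facet normal 0.469 -0.483 -0.739
  outer loop
   vertex 3.8 2.4 2.8
   vertex 3.0 0.4 3.6
   vertex 2.2 3.6 1.0
  endloop
 endfacet
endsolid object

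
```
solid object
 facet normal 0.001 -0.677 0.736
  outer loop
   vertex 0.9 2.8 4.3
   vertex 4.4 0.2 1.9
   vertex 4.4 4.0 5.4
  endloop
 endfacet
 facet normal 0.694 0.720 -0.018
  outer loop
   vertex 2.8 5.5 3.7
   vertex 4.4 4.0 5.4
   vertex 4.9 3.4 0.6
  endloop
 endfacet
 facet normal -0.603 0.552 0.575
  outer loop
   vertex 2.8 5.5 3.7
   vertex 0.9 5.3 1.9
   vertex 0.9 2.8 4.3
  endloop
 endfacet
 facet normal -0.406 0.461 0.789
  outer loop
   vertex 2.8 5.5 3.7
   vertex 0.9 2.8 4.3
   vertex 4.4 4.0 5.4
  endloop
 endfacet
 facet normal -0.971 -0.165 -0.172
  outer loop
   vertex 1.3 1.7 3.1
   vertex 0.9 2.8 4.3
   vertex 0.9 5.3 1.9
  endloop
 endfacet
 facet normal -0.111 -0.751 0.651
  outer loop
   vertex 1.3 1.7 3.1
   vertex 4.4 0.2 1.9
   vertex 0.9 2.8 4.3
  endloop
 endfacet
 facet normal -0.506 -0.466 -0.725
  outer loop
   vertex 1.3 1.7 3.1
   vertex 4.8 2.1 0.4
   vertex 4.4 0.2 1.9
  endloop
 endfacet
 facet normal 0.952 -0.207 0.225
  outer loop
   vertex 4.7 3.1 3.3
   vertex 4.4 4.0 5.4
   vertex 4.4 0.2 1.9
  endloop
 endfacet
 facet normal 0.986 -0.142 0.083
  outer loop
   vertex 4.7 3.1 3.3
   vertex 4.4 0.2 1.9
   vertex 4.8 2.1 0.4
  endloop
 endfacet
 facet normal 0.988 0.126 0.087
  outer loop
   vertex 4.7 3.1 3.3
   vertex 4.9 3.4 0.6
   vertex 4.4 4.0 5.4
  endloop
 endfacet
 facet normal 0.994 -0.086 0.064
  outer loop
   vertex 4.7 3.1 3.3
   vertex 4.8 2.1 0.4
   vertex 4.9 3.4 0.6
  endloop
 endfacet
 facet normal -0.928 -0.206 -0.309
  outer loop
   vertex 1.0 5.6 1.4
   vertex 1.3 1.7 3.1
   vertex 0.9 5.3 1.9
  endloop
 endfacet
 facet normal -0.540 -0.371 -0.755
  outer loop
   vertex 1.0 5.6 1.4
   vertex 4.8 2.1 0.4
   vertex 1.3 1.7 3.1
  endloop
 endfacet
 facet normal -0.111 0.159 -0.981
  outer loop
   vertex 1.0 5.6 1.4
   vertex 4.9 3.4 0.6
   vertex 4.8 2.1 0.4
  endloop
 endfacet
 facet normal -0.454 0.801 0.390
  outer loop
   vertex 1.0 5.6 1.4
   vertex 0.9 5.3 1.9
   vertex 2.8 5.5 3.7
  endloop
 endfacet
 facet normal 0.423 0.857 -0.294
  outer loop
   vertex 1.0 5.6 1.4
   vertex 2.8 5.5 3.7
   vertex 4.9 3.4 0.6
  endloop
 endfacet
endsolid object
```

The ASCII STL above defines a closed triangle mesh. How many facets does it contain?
16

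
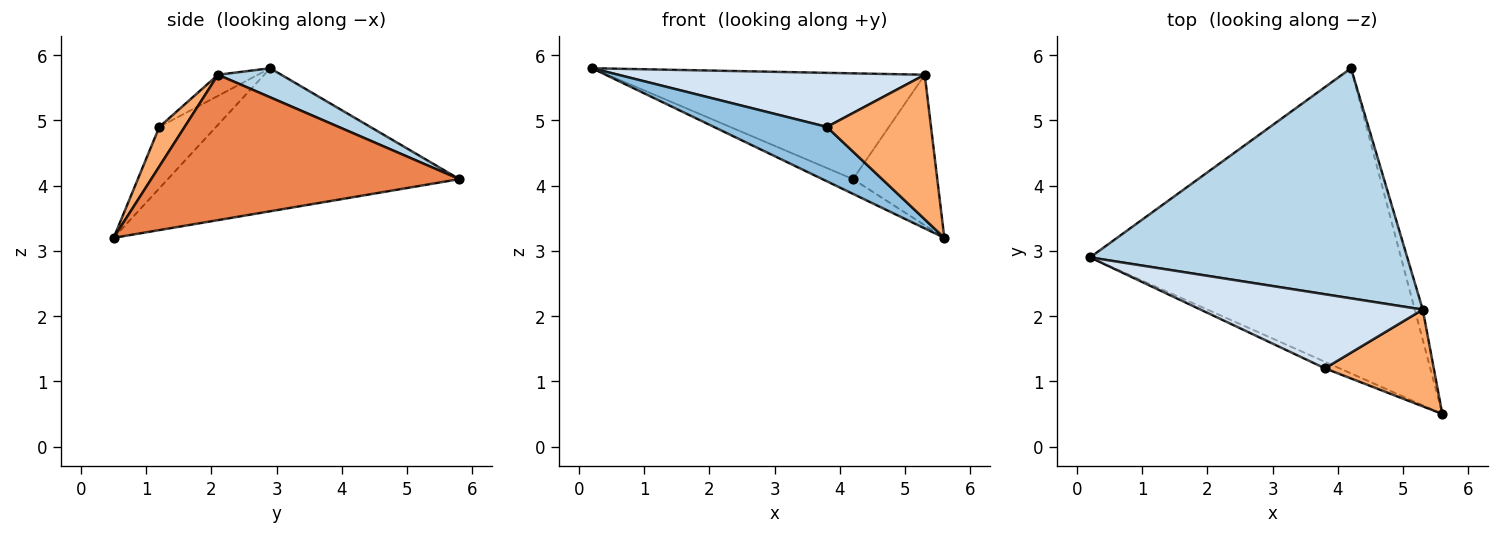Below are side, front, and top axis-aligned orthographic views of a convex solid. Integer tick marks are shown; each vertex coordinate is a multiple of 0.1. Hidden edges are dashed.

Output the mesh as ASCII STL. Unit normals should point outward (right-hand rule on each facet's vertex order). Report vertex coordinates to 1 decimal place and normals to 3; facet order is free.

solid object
 facet normal -0.418 0.044 -0.908
  outer loop
   vertex 4.2 5.8 4.1
   vertex 5.6 0.5 3.2
   vertex 0.2 2.9 5.8
  endloop
 endfacet
 facet normal -0.446 -0.889 -0.107
  outer loop
   vertex 3.8 1.2 4.9
   vertex 0.2 2.9 5.8
   vertex 5.6 0.5 3.2
  endloop
 endfacet
 facet normal 0.083 0.416 0.905
  outer loop
   vertex 5.3 2.1 5.7
   vertex 4.2 5.8 4.1
   vertex 0.2 2.9 5.8
  endloop
 endfacet
 facet normal -0.076 -0.588 0.805
  outer loop
   vertex 5.3 2.1 5.7
   vertex 0.2 2.9 5.8
   vertex 3.8 1.2 4.9
  endloop
 endfacet
 facet normal 0.963 0.263 -0.053
  outer loop
   vertex 5.3 2.1 5.7
   vertex 5.6 0.5 3.2
   vertex 4.2 5.8 4.1
  endloop
 endfacet
 facet normal 0.198 -0.815 0.545
  outer loop
   vertex 5.3 2.1 5.7
   vertex 3.8 1.2 4.9
   vertex 5.6 0.5 3.2
  endloop
 endfacet
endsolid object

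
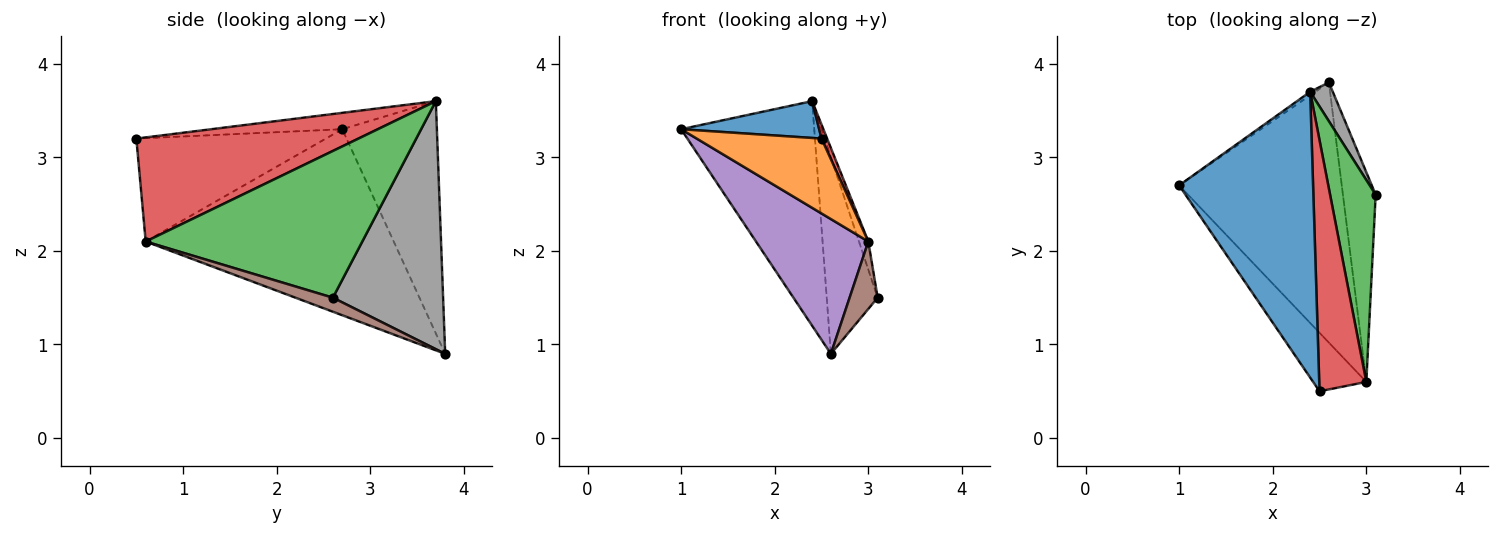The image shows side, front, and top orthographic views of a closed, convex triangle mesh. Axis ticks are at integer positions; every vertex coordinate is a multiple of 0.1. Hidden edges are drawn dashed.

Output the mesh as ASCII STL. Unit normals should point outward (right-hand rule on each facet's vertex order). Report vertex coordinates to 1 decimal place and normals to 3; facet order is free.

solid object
 facet normal -0.120 -0.127 0.985
  outer loop
   vertex 2.4 3.7 3.6
   vertex 1.0 2.7 3.3
   vertex 2.5 0.5 3.2
  endloop
 endfacet
 facet normal -0.767 -0.505 -0.395
  outer loop
   vertex 3.0 0.6 2.1
   vertex 2.5 0.5 3.2
   vertex 1.0 2.7 3.3
  endloop
 endfacet
 facet normal 0.954 0.041 0.296
  outer loop
   vertex 3.0 0.6 2.1
   vertex 3.1 2.6 1.5
   vertex 2.4 3.7 3.6
  endloop
 endfacet
 facet normal 0.911 -0.023 0.412
  outer loop
   vertex 3.0 0.6 2.1
   vertex 2.4 3.7 3.6
   vertex 2.5 0.5 3.2
  endloop
 endfacet
 facet normal -0.713 -0.323 -0.623
  outer loop
   vertex 2.6 3.8 0.9
   vertex 3.0 0.6 2.1
   vertex 1.0 2.7 3.3
  endloop
 endfacet
 facet normal 0.378 -0.283 -0.881
  outer loop
   vertex 2.6 3.8 0.9
   vertex 3.1 2.6 1.5
   vertex 3.0 0.6 2.1
  endloop
 endfacet
 facet normal -0.579 0.815 -0.013
  outer loop
   vertex 2.6 3.8 0.9
   vertex 1.0 2.7 3.3
   vertex 2.4 3.7 3.6
  endloop
 endfacet
 facet normal 0.905 0.418 0.082
  outer loop
   vertex 2.6 3.8 0.9
   vertex 2.4 3.7 3.6
   vertex 3.1 2.6 1.5
  endloop
 endfacet
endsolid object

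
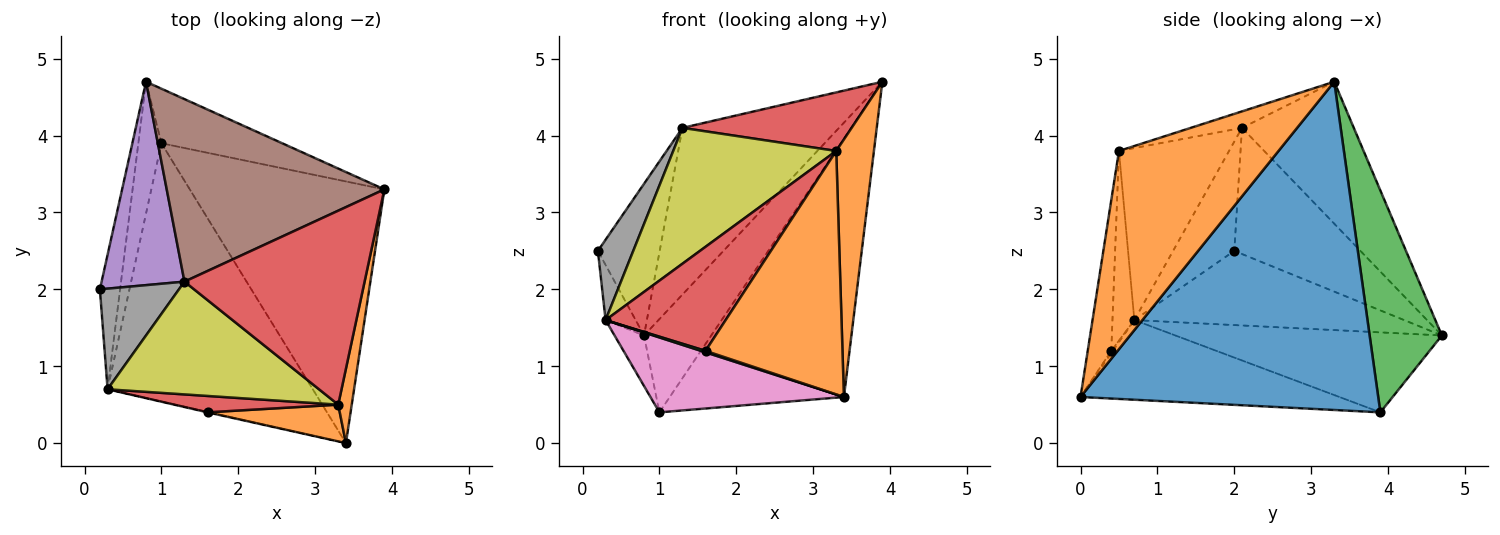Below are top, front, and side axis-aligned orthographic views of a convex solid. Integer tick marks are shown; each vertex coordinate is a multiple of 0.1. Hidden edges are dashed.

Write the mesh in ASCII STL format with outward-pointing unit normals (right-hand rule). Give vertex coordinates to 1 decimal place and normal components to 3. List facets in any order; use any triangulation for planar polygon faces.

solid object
 facet normal 0.768 0.450 -0.456
  outer loop
   vertex 1.0 3.9 0.4
   vertex 3.9 3.3 4.7
   vertex 3.4 0.0 0.6
  endloop
 endfacet
 facet normal 0.971 -0.229 0.066
  outer loop
   vertex 3.3 0.5 3.8
   vertex 3.4 0.0 0.6
   vertex 3.9 3.3 4.7
  endloop
 endfacet
 facet normal 0.680 0.633 -0.370
  outer loop
   vertex 0.8 4.7 1.4
   vertex 3.9 3.3 4.7
   vertex 1.0 3.9 0.4
  endloop
 endfacet
 facet normal -0.087 -0.288 0.954
  outer loop
   vertex 1.3 2.1 4.1
   vertex 3.3 0.5 3.8
   vertex 3.9 3.3 4.7
  endloop
 endfacet
 facet normal -0.773 0.379 0.508
  outer loop
   vertex 1.3 2.1 4.1
   vertex 0.8 4.7 1.4
   vertex 0.2 2.0 2.5
  endloop
 endfacet
 facet normal -0.434 0.607 0.665
  outer loop
   vertex 1.3 2.1 4.1
   vertex 3.9 3.3 4.7
   vertex 0.8 4.7 1.4
  endloop
 endfacet
 facet normal -0.349 -0.261 -0.900
  outer loop
   vertex 0.3 0.7 1.6
   vertex 1.0 3.9 0.4
   vertex 3.4 0.0 0.6
  endloop
 endfacet
 facet normal -0.734 -0.424 0.531
  outer loop
   vertex 0.3 0.7 1.6
   vertex 1.3 2.1 4.1
   vertex 0.2 2.0 2.5
  endloop
 endfacet
 facet normal -0.461 -0.683 0.567
  outer loop
   vertex 0.3 0.7 1.6
   vertex 3.3 0.5 3.8
   vertex 1.3 2.1 4.1
  endloop
 endfacet
 facet normal -0.959 0.107 -0.261
  outer loop
   vertex 0.3 0.7 1.6
   vertex 0.2 2.0 2.5
   vertex 0.8 4.7 1.4
  endloop
 endfacet
 facet normal -0.955 0.106 -0.276
  outer loop
   vertex 0.3 0.7 1.6
   vertex 0.8 4.7 1.4
   vertex 1.0 3.9 0.4
  endloop
 endfacet
 facet normal -0.168 -0.975 0.147
  outer loop
   vertex 1.6 0.4 1.2
   vertex 3.4 0.0 0.6
   vertex 3.3 0.5 3.8
  endloop
 endfacet
 facet normal -0.302 -0.905 -0.302
  outer loop
   vertex 1.6 0.4 1.2
   vertex 0.3 0.7 1.6
   vertex 3.4 0.0 0.6
  endloop
 endfacet
 facet normal -0.177 -0.972 0.153
  outer loop
   vertex 1.6 0.4 1.2
   vertex 3.3 0.5 3.8
   vertex 0.3 0.7 1.6
  endloop
 endfacet
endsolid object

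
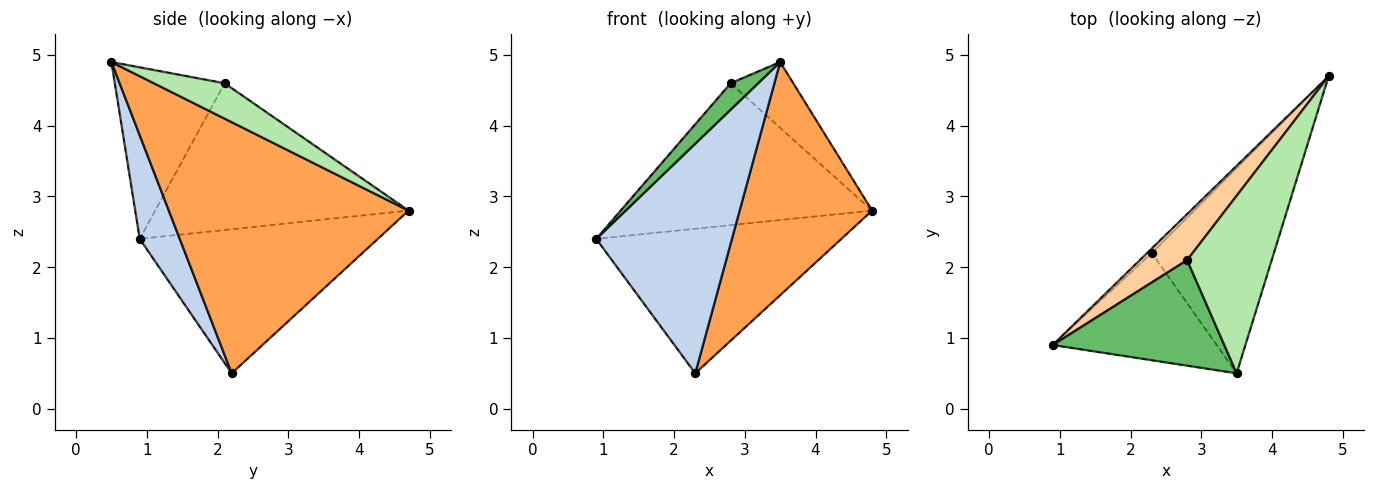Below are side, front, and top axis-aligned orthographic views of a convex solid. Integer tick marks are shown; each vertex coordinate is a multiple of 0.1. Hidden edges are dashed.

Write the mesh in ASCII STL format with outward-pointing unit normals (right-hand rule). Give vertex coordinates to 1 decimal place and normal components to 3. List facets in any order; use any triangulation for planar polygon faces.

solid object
 facet normal -0.697 0.717 -0.022
  outer loop
   vertex 2.3 2.2 0.5
   vertex 0.9 0.9 2.4
   vertex 4.8 4.7 2.8
  endloop
 endfacet
 facet normal 0.258 -0.875 -0.409
  outer loop
   vertex 2.3 2.2 0.5
   vertex 3.5 0.5 4.9
   vertex 0.9 0.9 2.4
  endloop
 endfacet
 facet normal 0.805 -0.445 -0.392
  outer loop
   vertex 2.3 2.2 0.5
   vertex 4.8 4.7 2.8
   vertex 3.5 0.5 4.9
  endloop
 endfacet
 facet normal -0.692 0.687 0.223
  outer loop
   vertex 2.8 2.1 4.6
   vertex 4.8 4.7 2.8
   vertex 0.9 0.9 2.4
  endloop
 endfacet
 facet normal -0.696 -0.174 0.696
  outer loop
   vertex 2.8 2.1 4.6
   vertex 0.9 0.9 2.4
   vertex 3.5 0.5 4.9
  endloop
 endfacet
 facet normal 0.365 0.323 0.873
  outer loop
   vertex 2.8 2.1 4.6
   vertex 3.5 0.5 4.9
   vertex 4.8 4.7 2.8
  endloop
 endfacet
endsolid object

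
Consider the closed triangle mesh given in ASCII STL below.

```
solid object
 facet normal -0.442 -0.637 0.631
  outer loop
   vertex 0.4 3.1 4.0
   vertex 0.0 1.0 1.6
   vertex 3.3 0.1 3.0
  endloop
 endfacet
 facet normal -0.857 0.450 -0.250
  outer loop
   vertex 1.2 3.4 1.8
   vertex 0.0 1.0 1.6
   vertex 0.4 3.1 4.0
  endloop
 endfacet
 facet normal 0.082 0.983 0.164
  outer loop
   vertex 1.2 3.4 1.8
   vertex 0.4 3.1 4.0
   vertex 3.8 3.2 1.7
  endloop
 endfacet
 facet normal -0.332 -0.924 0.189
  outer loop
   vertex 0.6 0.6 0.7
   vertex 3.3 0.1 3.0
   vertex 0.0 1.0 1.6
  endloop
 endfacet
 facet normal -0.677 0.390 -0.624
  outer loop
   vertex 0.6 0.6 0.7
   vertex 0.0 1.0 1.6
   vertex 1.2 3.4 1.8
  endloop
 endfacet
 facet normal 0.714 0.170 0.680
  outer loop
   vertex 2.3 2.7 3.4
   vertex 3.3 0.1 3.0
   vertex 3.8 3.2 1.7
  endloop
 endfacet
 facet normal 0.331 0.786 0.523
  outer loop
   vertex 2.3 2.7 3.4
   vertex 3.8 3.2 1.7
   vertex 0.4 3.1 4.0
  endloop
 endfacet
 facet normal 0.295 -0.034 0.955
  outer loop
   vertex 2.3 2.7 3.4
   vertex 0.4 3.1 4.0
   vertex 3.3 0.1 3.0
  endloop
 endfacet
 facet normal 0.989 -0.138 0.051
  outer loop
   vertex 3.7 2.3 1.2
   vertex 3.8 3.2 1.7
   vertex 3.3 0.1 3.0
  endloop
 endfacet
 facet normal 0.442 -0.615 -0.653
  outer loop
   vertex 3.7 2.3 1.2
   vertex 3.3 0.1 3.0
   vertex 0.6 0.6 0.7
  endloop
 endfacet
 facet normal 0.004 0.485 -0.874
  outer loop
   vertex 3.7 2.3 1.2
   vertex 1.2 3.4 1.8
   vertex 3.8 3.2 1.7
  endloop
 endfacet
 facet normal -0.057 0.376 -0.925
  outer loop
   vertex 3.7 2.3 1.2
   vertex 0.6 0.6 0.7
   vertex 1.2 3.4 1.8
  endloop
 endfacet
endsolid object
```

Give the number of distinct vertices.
8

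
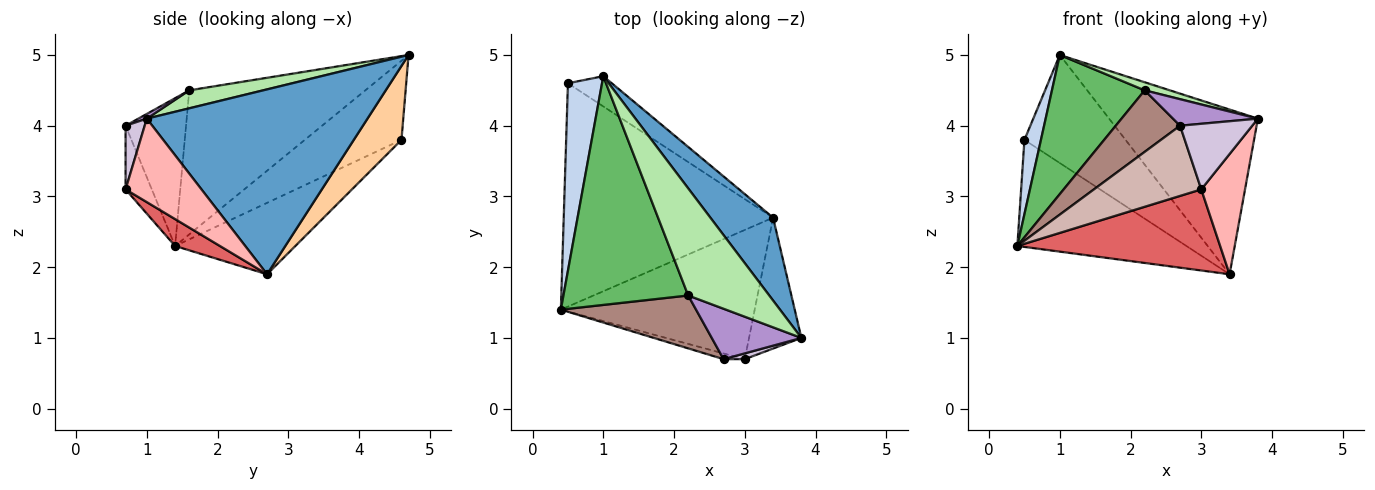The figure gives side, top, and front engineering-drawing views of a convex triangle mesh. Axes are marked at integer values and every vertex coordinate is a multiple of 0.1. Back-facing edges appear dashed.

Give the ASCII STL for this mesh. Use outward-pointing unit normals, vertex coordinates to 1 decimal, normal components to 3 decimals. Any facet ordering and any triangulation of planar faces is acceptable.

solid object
 facet normal 0.798 0.538 0.271
  outer loop
   vertex 3.4 2.7 1.9
   vertex 1.0 4.7 5.0
   vertex 3.8 1.0 4.1
  endloop
 endfacet
 facet normal -0.907 -0.155 0.391
  outer loop
   vertex 0.5 4.6 3.8
   vertex 0.4 1.4 2.3
   vertex 1.0 4.7 5.0
  endloop
 endfacet
 facet normal -0.294 0.413 -0.862
  outer loop
   vertex 0.5 4.6 3.8
   vertex 3.4 2.7 1.9
   vertex 0.4 1.4 2.3
  endloop
 endfacet
 facet normal 0.414 0.877 -0.245
  outer loop
   vertex 0.5 4.6 3.8
   vertex 1.0 4.7 5.0
   vertex 3.4 2.7 1.9
  endloop
 endfacet
 facet normal -0.702 -0.370 0.608
  outer loop
   vertex 2.2 1.6 4.5
   vertex 1.0 4.7 5.0
   vertex 0.4 1.4 2.3
  endloop
 endfacet
 facet normal 0.216 -0.073 0.974
  outer loop
   vertex 2.2 1.6 4.5
   vertex 3.8 1.0 4.1
   vertex 1.0 4.7 5.0
  endloop
 endfacet
 facet normal 0.117 -0.528 -0.841
  outer loop
   vertex 3.0 0.7 3.1
   vertex 0.4 1.4 2.3
   vertex 3.4 2.7 1.9
  endloop
 endfacet
 facet normal 0.761 -0.439 -0.477
  outer loop
   vertex 3.0 0.7 3.1
   vertex 3.4 2.7 1.9
   vertex 3.8 1.0 4.1
  endloop
 endfacet
 facet normal 0.047 -0.465 0.884
  outer loop
   vertex 2.7 0.7 4.0
   vertex 3.8 1.0 4.1
   vertex 2.2 1.6 4.5
  endloop
 endfacet
 facet normal 0.255 -0.963 0.085
  outer loop
   vertex 2.7 0.7 4.0
   vertex 3.0 0.7 3.1
   vertex 3.8 1.0 4.1
  endloop
 endfacet
 facet normal -0.580 -0.617 0.531
  outer loop
   vertex 2.7 0.7 4.0
   vertex 2.2 1.6 4.5
   vertex 0.4 1.4 2.3
  endloop
 endfacet
 facet normal -0.236 -0.968 -0.079
  outer loop
   vertex 2.7 0.7 4.0
   vertex 0.4 1.4 2.3
   vertex 3.0 0.7 3.1
  endloop
 endfacet
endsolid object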